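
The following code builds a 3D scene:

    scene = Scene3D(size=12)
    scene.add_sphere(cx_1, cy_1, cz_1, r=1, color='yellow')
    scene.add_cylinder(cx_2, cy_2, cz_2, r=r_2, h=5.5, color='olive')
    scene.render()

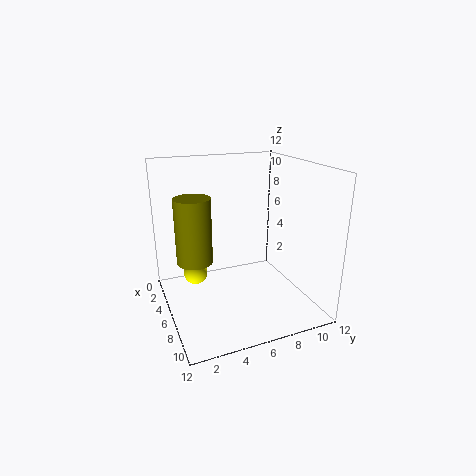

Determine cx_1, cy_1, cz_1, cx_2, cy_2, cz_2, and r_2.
cx_1 = 5
cy_1 = 2.5
cz_1 = 3
cx_2 = 5
cy_2 = 2.5
cz_2 = 4
r_2 = 1.5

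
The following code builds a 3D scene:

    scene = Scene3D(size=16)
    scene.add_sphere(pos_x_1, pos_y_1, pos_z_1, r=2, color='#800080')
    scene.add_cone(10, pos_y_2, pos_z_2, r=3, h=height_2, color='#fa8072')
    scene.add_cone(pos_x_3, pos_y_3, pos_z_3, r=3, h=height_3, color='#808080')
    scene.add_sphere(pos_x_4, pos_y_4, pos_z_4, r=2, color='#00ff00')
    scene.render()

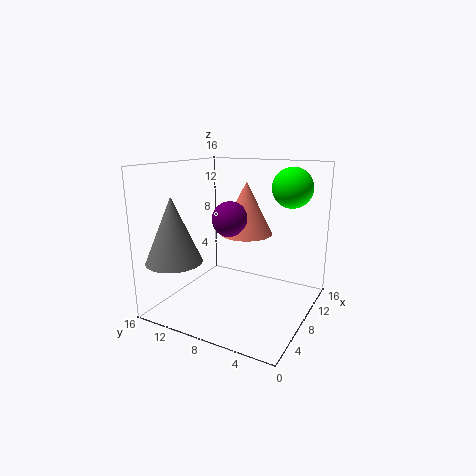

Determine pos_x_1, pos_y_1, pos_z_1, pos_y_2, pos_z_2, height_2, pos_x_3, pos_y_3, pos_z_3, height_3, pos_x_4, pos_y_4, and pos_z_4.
pos_x_1 = 8; pos_y_1 = 9; pos_z_1 = 10; pos_y_2 = 8; pos_z_2 = 8; height_2 = 6; pos_x_3 = 3; pos_y_3 = 13; pos_z_3 = 6; height_3 = 7; pos_x_4 = 8; pos_y_4 = 2; pos_z_4 = 14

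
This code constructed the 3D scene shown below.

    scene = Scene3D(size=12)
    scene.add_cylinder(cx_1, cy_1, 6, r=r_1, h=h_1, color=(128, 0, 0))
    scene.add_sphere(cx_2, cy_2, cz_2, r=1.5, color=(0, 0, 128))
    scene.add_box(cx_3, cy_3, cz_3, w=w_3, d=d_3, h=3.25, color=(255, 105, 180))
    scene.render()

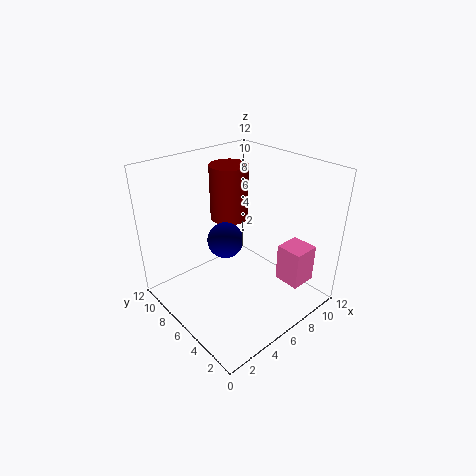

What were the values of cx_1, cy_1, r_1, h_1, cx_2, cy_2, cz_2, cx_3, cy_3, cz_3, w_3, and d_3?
cx_1 = 8
cy_1 = 9.5
r_1 = 1.75
h_1 = 5
cx_2 = 5.25
cy_2 = 6.75
cz_2 = 5.75
cx_3 = 8.5
cy_3 = 1.5
cz_3 = 2
w_3 = 2.25
d_3 = 2.25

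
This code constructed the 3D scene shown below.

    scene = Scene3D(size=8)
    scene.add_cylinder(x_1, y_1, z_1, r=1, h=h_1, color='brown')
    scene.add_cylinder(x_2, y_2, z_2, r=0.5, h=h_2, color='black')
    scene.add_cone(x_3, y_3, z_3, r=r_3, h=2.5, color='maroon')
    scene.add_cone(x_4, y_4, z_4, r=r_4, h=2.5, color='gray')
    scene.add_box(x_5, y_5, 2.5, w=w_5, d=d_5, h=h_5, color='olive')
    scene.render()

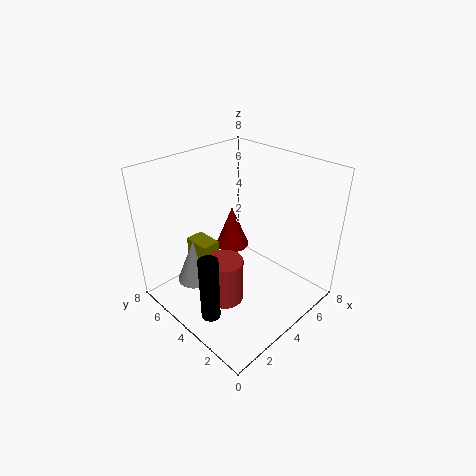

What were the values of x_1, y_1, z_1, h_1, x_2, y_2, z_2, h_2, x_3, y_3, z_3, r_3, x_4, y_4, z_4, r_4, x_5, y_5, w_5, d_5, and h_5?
x_1 = 2.5, y_1 = 3.5, z_1 = 1, h_1 = 2.5, x_2 = 1, y_2 = 3, z_2 = 1, h_2 = 3.5, x_3 = 5, y_3 = 5.5, z_3 = 2.5, r_3 = 1, x_4 = 2, y_4 = 5.5, z_4 = 1.5, r_4 = 1, x_5 = 2, y_5 = 4.5, w_5 = 1, d_5 = 1.5, h_5 = 1.5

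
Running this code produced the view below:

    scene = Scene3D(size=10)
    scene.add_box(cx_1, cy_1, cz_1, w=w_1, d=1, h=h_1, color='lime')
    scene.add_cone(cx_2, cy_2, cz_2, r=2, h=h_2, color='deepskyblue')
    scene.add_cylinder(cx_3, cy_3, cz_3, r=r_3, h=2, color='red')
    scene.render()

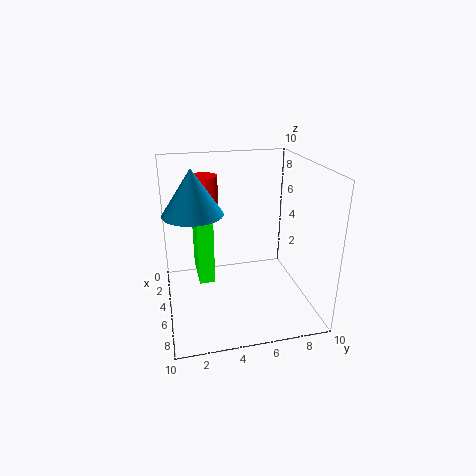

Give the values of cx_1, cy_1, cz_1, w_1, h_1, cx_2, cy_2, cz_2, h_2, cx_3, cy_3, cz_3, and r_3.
cx_1 = 4, cy_1 = 2, cz_1 = 3, w_1 = 3, h_1 = 4, cx_2 = 5, cy_2 = 2, cz_2 = 7, h_2 = 3, cx_3 = 3, cy_3 = 3, cz_3 = 7, r_3 = 1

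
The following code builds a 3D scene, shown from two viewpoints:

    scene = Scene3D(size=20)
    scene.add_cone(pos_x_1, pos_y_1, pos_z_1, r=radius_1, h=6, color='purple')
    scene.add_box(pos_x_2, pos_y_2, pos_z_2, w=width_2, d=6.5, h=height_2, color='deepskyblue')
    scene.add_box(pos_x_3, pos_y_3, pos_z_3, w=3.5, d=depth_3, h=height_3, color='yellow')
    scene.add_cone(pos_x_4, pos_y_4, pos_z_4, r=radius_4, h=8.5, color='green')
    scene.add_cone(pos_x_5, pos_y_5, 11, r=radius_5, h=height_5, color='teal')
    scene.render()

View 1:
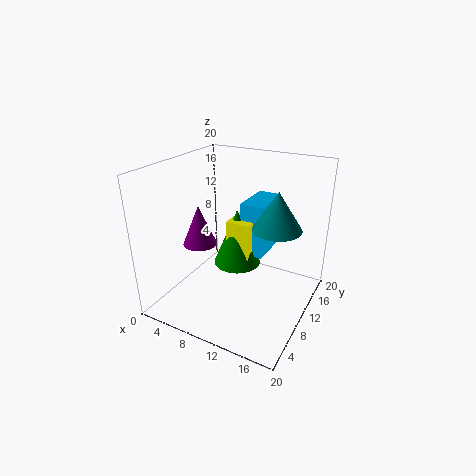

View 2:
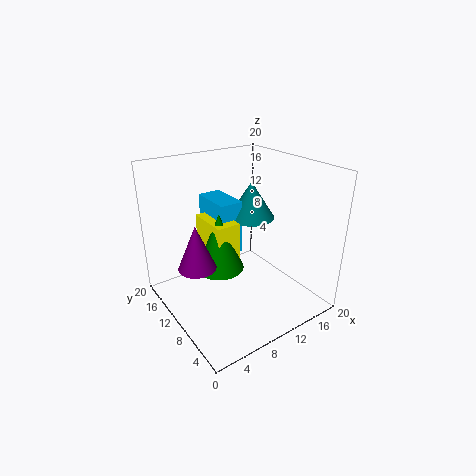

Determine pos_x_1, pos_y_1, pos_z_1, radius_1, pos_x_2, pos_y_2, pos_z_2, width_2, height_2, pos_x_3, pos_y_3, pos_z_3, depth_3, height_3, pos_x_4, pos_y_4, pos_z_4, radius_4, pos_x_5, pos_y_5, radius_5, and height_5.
pos_x_1 = 3.5, pos_y_1 = 10, pos_z_1 = 7.5, radius_1 = 2.5, pos_x_2 = 9, pos_y_2 = 12.5, pos_z_2 = 6, width_2 = 3.5, height_2 = 8, pos_x_3 = 7.5, pos_y_3 = 11, pos_z_3 = 6, depth_3 = 6.5, height_3 = 5.5, pos_x_4 = 8.5, pos_y_4 = 12.5, pos_z_4 = 4.5, radius_4 = 3.5, pos_x_5 = 14.5, pos_y_5 = 13, radius_5 = 3.5, height_5 = 5.5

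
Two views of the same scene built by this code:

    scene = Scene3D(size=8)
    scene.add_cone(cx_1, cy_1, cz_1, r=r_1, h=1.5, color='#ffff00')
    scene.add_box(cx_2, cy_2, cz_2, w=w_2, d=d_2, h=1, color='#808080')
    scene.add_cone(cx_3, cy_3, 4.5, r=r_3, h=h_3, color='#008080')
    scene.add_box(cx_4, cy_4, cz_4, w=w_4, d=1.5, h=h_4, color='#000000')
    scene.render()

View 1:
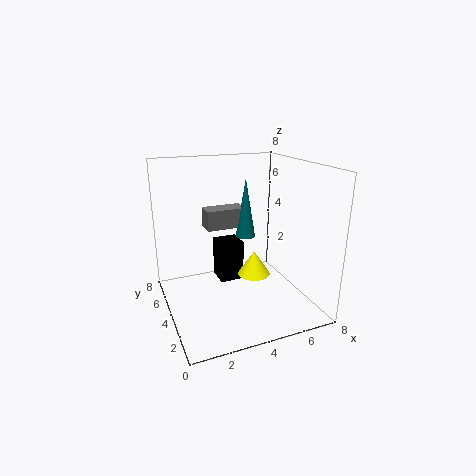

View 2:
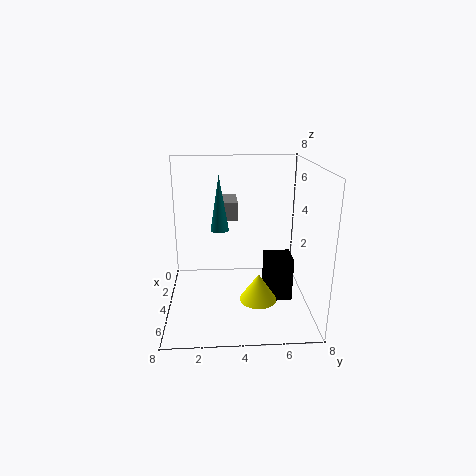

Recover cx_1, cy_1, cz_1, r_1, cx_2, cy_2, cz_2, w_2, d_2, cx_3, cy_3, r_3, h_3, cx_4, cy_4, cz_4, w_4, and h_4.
cx_1 = 5.5, cy_1 = 5, cz_1 = 1, r_1 = 1, cx_2 = 2, cy_2 = 3, cz_2 = 5, w_2 = 2, d_2 = 1, cx_3 = 4, cy_3 = 3, r_3 = 0.5, h_3 = 3, cx_4 = 3.5, cy_4 = 5.5, cz_4 = 0.5, w_4 = 1.5, h_4 = 2.5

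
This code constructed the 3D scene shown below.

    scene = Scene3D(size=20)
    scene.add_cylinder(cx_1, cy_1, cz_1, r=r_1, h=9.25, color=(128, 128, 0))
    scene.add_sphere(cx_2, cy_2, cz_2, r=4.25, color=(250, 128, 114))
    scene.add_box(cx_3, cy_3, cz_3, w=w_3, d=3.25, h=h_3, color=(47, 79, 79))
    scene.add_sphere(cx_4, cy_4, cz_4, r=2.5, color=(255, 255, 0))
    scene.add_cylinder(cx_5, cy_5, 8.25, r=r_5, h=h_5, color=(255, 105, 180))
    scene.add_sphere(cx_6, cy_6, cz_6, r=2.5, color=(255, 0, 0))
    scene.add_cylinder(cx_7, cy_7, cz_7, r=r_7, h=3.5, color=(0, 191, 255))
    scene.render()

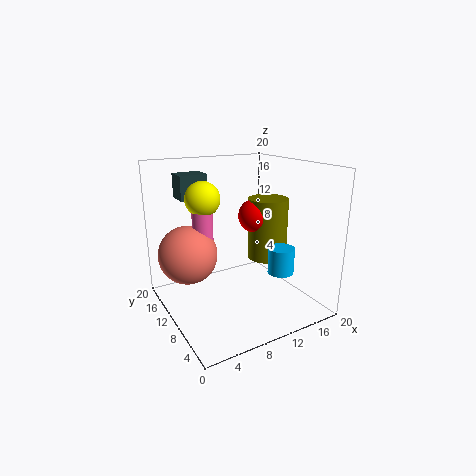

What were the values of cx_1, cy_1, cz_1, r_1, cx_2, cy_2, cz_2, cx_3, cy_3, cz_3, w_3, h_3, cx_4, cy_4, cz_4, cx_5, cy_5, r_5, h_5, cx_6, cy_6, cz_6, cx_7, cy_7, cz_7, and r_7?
cx_1 = 16.25
cy_1 = 11.75
cz_1 = 5.25
r_1 = 3
cx_2 = 4.25
cy_2 = 14.5
cz_2 = 7
cx_3 = 4
cy_3 = 15.25
cz_3 = 14.75
w_3 = 4
h_3 = 3.5
cx_4 = 6.75
cy_4 = 14.25
cz_4 = 15
cx_5 = 6.5
cy_5 = 14
r_5 = 1.5
h_5 = 7.75
cx_6 = 14.25
cy_6 = 12.25
cz_6 = 12
cx_7 = 13.75
cy_7 = 5
cz_7 = 6
r_7 = 1.75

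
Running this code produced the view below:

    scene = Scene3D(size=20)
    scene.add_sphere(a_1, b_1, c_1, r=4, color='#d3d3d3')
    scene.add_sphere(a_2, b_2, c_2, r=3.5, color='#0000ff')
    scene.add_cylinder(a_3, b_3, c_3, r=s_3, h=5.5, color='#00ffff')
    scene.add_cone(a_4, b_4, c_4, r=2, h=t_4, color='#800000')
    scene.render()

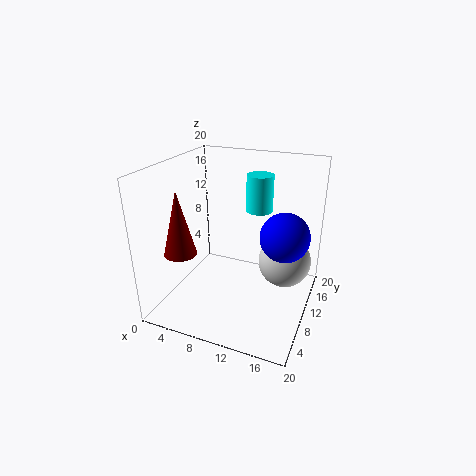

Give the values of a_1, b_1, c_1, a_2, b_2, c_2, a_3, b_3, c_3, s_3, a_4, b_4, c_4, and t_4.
a_1 = 15.5
b_1 = 15.5
c_1 = 4.5
a_2 = 16
b_2 = 12.5
c_2 = 10
a_3 = 11
b_3 = 16
c_3 = 12
s_3 = 2
a_4 = 5.5
b_4 = 2.5
c_4 = 10.5
t_4 = 8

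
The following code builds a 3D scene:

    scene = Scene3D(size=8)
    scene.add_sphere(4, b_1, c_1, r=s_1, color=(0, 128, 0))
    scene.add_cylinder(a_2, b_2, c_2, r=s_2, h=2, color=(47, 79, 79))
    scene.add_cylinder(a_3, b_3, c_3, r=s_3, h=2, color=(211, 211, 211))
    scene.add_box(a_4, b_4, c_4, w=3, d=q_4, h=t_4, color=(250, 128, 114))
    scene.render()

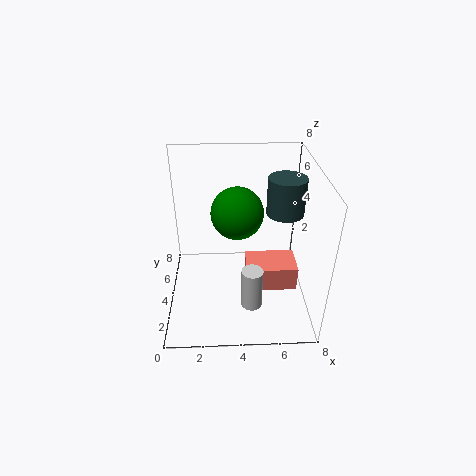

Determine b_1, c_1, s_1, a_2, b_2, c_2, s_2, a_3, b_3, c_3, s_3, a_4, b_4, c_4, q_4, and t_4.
b_1 = 5, c_1 = 5, s_1 = 1.5, a_2 = 6.5, b_2 = 4, c_2 = 5.5, s_2 = 1, a_3 = 4.5, b_3 = 0.5, c_3 = 2.5, s_3 = 0.5, a_4 = 4.5, b_4 = 3.5, c_4 = 0.5, q_4 = 2, t_4 = 1.5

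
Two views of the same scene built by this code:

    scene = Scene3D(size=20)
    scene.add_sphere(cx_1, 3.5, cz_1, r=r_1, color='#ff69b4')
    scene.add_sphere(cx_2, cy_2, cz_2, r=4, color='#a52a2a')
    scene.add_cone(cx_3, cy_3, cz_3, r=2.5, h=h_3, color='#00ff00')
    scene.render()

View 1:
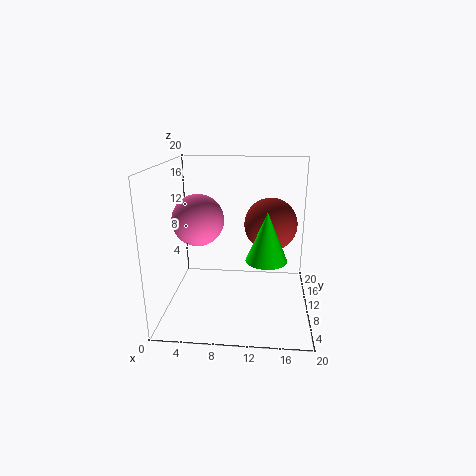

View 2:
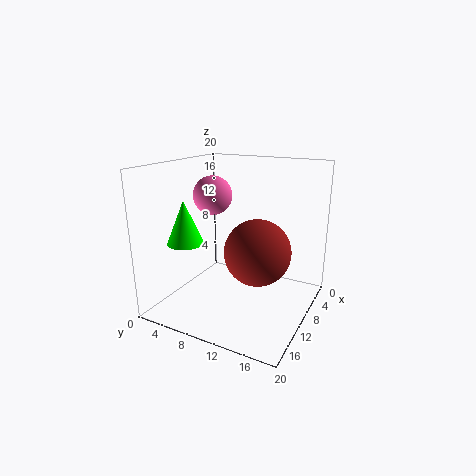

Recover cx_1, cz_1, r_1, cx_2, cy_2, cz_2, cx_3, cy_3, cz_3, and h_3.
cx_1 = 6
cz_1 = 14.5
r_1 = 3
cx_2 = 14.5
cy_2 = 15
cz_2 = 10.5
cx_3 = 14
cy_3 = 4
cz_3 = 9.5
h_3 = 6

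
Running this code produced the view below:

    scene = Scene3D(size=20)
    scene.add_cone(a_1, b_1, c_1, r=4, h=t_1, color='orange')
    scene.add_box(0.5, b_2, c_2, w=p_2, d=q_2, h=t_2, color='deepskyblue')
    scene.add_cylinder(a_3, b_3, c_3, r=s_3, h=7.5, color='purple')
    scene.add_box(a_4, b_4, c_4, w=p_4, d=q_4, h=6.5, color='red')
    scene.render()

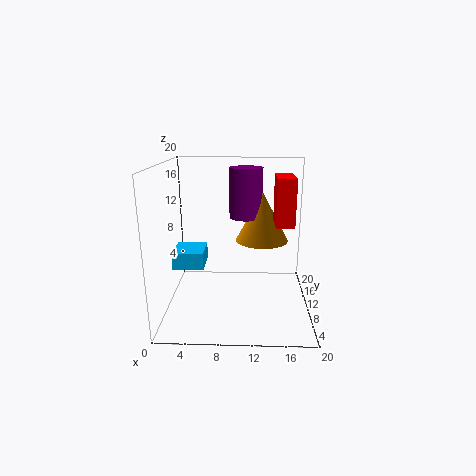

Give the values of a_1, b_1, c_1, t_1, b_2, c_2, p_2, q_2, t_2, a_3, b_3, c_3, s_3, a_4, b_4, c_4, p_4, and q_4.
a_1 = 13.5
b_1 = 15
c_1 = 8
t_1 = 7.5
b_2 = 10
c_2 = 5
p_2 = 4.5
q_2 = 5
t_2 = 2.5
a_3 = 11
b_3 = 15.5
c_3 = 11.5
s_3 = 2.5
a_4 = 15
b_4 = 8
c_4 = 12
p_4 = 2.5
q_4 = 5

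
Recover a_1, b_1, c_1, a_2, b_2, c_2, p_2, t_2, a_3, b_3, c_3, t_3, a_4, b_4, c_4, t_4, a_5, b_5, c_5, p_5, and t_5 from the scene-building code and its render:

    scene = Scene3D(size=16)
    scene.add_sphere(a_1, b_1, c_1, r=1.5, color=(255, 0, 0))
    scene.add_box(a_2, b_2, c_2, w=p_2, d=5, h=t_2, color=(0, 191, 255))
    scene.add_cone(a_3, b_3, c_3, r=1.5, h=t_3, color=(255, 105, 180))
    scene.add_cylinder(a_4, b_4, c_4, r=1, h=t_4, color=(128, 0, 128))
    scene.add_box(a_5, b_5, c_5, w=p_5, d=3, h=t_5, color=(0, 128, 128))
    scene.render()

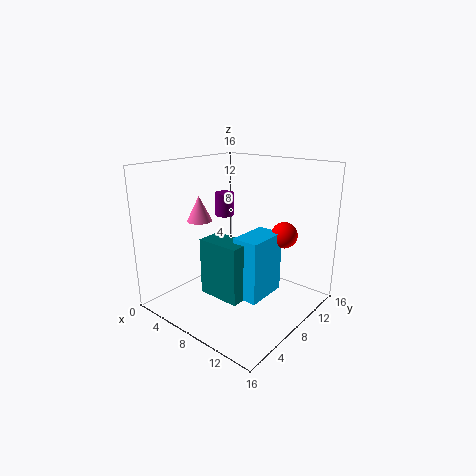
a_1 = 11.5, b_1 = 12, c_1 = 8, a_2 = 8.5, b_2 = 6.5, c_2 = 1.5, p_2 = 3, t_2 = 7, a_3 = 2.5, b_3 = 7.5, c_3 = 9, t_3 = 3, a_4 = 6.5, b_4 = 7.5, c_4 = 10.5, t_4 = 2.5, a_5 = 5, b_5 = 5, c_5 = 1.5, p_5 = 5, t_5 = 6.5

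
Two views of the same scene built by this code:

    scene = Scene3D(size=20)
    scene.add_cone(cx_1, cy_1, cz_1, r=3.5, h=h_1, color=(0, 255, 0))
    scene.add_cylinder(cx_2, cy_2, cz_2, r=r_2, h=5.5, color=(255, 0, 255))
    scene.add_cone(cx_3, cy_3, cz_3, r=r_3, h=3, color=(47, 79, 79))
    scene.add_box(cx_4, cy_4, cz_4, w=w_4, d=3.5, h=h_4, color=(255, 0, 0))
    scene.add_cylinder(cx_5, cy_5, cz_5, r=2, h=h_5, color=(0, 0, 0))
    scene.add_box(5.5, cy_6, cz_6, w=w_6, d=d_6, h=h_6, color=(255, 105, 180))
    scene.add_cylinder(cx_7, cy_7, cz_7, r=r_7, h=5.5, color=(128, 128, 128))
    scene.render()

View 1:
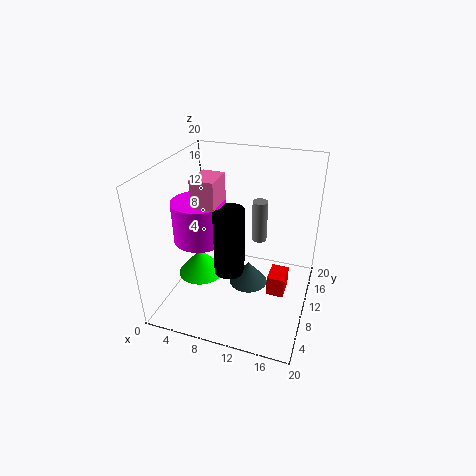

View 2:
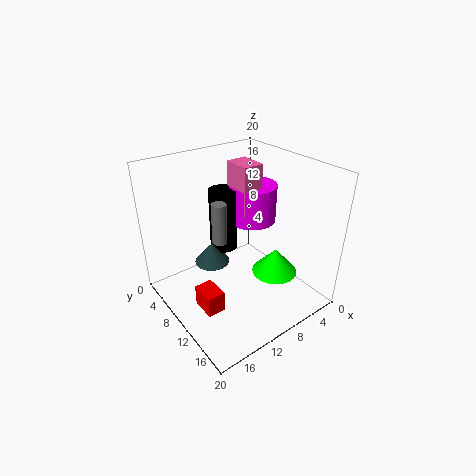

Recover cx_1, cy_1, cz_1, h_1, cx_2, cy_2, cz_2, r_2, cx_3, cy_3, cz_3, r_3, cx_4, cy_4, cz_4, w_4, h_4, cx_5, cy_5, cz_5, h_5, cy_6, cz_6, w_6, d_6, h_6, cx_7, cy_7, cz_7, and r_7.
cx_1 = 3.5
cy_1 = 11
cz_1 = 2
h_1 = 4
cx_2 = 5.5
cy_2 = 7.5
cz_2 = 10.5
r_2 = 3.5
cx_3 = 12.5
cy_3 = 7
cz_3 = 5.5
r_3 = 2.5
cx_4 = 14.5
cy_4 = 9.5
cz_4 = 1.5
w_4 = 2.5
h_4 = 3
cx_5 = 10
cy_5 = 6.5
cz_5 = 7
h_5 = 9
cy_6 = 5.5
cz_6 = 12.5
w_6 = 3
d_6 = 4
h_6 = 7
cx_7 = 13
cy_7 = 10
cz_7 = 10.5
r_7 = 1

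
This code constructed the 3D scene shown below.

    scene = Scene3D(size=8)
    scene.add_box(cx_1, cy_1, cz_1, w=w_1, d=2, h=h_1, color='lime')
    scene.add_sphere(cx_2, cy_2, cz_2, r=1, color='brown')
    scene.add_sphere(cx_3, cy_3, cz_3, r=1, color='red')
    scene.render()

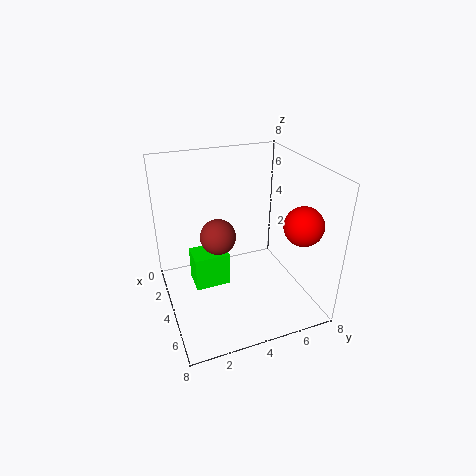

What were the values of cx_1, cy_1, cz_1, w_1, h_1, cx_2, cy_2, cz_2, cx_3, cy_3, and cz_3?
cx_1 = 2.5, cy_1 = 1.5, cz_1 = 1, w_1 = 1.5, h_1 = 2, cx_2 = 3.5, cy_2 = 3, cz_2 = 4, cx_3 = 6.5, cy_3 = 6.5, cz_3 = 5.5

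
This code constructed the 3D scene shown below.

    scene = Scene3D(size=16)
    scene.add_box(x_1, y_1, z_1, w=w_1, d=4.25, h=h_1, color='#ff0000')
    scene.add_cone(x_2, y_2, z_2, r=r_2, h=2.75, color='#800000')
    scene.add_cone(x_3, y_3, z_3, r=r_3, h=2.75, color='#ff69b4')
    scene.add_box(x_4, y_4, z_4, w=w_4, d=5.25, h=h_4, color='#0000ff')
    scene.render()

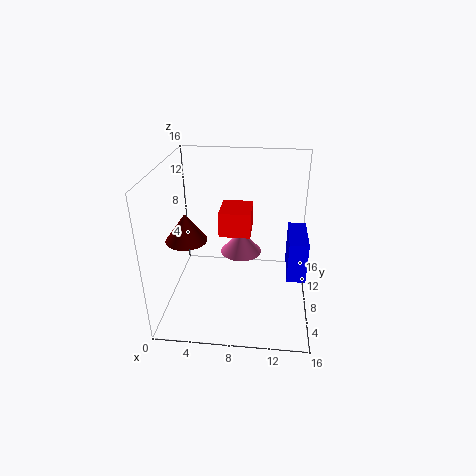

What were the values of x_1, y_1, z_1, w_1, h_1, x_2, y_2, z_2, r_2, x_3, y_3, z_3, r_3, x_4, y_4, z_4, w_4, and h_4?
x_1 = 5.5, y_1 = 9.75, z_1 = 7, w_1 = 3.75, h_1 = 3, x_2 = 3.5, y_2 = 3.5, z_2 = 10, r_2 = 2, x_3 = 8, y_3 = 11.5, z_3 = 4.25, r_3 = 2.5, x_4 = 13.5, y_4 = 5.25, z_4 = 4.5, w_4 = 2, h_4 = 4.5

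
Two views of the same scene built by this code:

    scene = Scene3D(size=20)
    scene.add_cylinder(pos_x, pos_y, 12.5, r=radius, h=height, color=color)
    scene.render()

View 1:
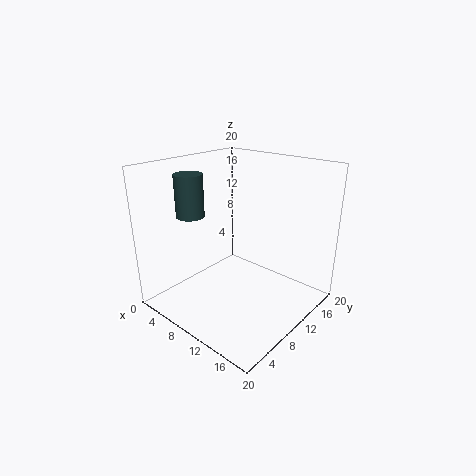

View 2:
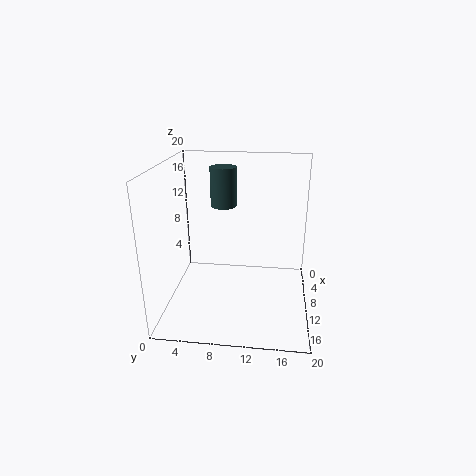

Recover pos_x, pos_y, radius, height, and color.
pos_x = 3.75; pos_y = 7; radius = 2; height = 6; color = 'darkslategray'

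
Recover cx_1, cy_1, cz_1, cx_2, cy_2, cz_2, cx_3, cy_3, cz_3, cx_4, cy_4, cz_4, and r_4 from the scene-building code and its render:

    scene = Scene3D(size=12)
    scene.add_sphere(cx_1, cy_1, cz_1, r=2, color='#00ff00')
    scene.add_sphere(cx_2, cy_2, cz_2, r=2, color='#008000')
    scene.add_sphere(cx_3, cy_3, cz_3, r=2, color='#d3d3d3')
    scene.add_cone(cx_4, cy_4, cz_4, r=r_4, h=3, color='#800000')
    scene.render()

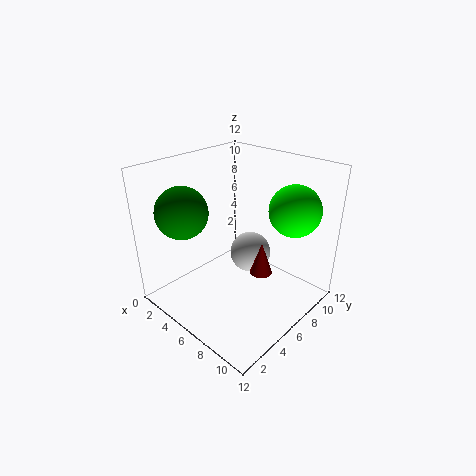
cx_1 = 10; cy_1 = 8; cz_1 = 9; cx_2 = 4; cy_2 = 2; cz_2 = 9; cx_3 = 4; cy_3 = 10; cz_3 = 2; cx_4 = 7; cy_4 = 8; cz_4 = 2; r_4 = 1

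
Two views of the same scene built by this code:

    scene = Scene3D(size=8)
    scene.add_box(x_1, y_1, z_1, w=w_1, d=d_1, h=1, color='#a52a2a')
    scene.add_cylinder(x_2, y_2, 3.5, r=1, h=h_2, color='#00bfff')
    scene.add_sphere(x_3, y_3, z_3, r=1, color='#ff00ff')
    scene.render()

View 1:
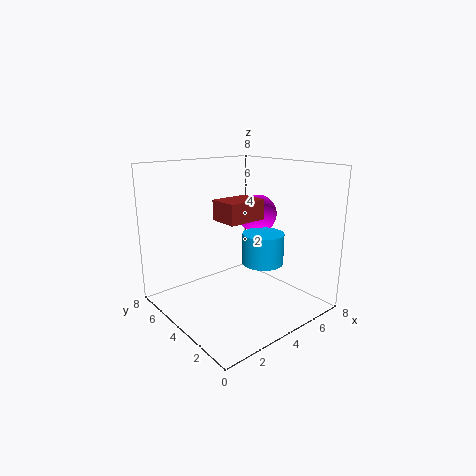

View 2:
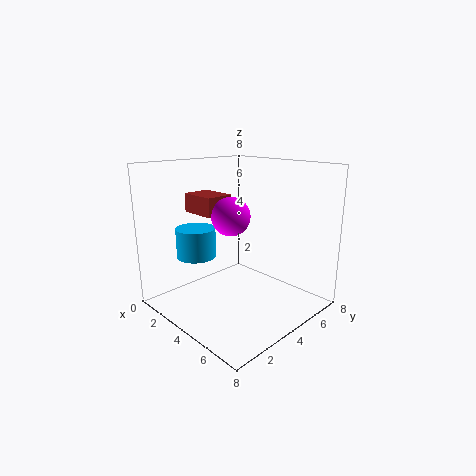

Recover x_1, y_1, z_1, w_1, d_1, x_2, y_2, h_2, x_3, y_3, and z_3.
x_1 = 2; y_1 = 2; z_1 = 5.5; w_1 = 2; d_1 = 1.5; x_2 = 3.5; y_2 = 1.5; h_2 = 1.5; x_3 = 4.5; y_3 = 3; z_3 = 5.5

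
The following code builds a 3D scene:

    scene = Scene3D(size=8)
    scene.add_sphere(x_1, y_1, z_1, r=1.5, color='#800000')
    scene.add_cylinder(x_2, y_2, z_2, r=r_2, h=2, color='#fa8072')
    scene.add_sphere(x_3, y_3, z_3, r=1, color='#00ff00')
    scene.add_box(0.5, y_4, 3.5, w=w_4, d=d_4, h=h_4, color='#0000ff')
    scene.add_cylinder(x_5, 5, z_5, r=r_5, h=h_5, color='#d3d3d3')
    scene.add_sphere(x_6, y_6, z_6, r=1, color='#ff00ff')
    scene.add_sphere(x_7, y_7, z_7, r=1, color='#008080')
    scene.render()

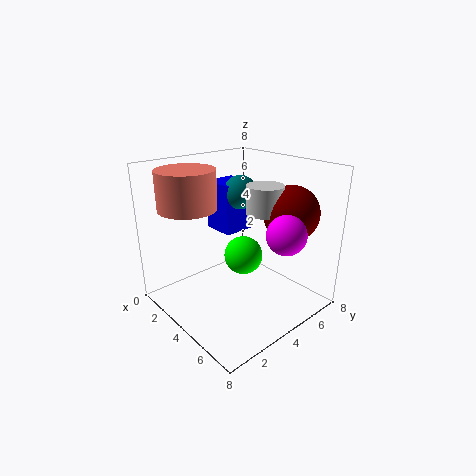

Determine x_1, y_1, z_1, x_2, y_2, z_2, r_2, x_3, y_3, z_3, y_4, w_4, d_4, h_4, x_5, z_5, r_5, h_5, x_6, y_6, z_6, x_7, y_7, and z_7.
x_1 = 6
y_1 = 6
z_1 = 5.5
x_2 = 3
y_2 = 1.5
z_2 = 6
r_2 = 1.5
x_3 = 5
y_3 = 3.5
z_3 = 3.5
y_4 = 4.5
w_4 = 2
d_4 = 2
h_4 = 3
x_5 = 5
z_5 = 5.5
r_5 = 1
h_5 = 1.5
x_6 = 7
y_6 = 4.5
z_6 = 5
x_7 = 2.5
y_7 = 5.5
z_7 = 6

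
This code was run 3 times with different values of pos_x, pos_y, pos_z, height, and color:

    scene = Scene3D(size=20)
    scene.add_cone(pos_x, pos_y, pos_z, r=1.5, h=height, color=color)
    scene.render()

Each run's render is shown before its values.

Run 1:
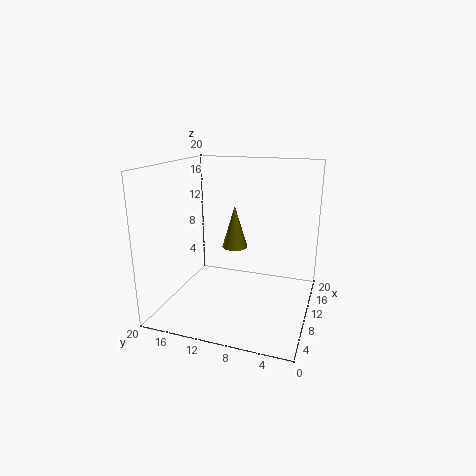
pos_x = 4.5
pos_y = 8.5
pos_z = 11
height = 5
color = 'olive'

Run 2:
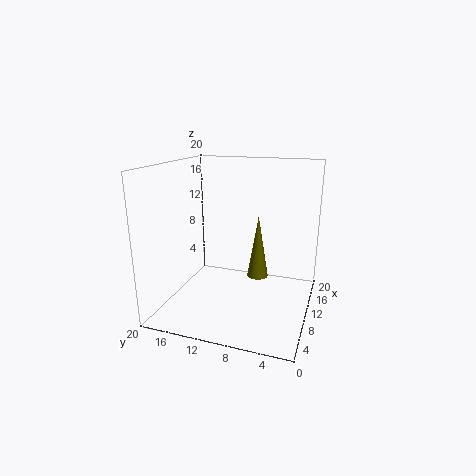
pos_x = 11.5
pos_y = 7.5
pos_z = 4
height = 9
color = 'olive'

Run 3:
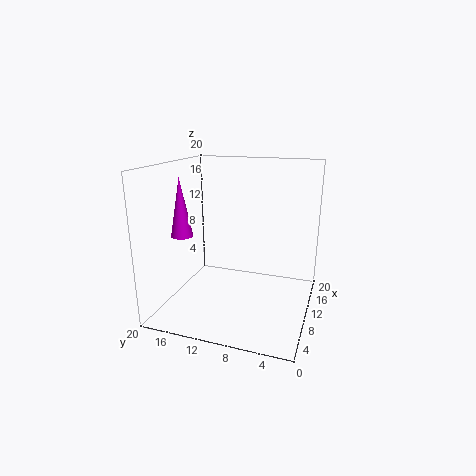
pos_x = 7
pos_y = 17
pos_z = 10.5
height = 8
color = 'magenta'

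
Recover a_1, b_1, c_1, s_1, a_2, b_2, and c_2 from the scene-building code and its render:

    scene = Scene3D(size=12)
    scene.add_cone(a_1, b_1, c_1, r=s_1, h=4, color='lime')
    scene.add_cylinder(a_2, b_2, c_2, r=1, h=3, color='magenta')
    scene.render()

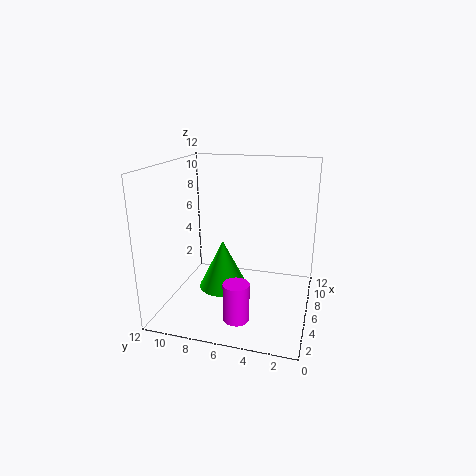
a_1 = 5, b_1 = 7, c_1 = 2, s_1 = 2, a_2 = 2, b_2 = 5, c_2 = 1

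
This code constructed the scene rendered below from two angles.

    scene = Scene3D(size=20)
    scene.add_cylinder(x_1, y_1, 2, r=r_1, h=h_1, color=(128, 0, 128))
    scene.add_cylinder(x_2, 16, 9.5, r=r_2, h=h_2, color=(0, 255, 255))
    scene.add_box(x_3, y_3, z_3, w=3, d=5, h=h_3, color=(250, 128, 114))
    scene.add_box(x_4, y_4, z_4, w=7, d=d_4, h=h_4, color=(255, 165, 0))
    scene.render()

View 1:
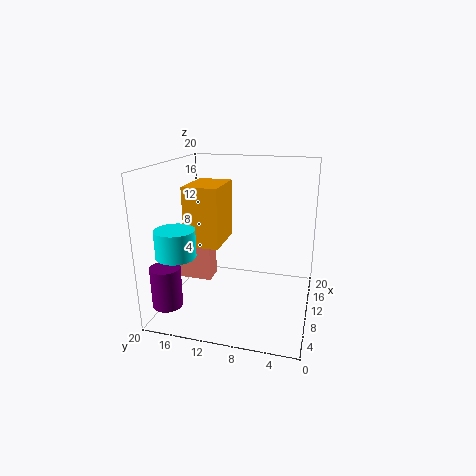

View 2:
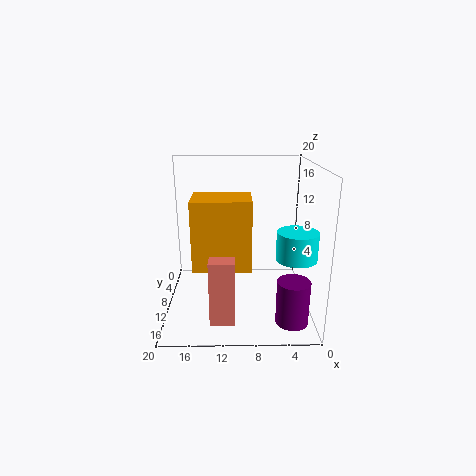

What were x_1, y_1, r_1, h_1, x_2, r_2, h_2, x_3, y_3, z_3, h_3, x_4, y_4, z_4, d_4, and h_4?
x_1 = 3.5
y_1 = 18
r_1 = 2
h_1 = 5.5
x_2 = 3
r_2 = 2.5
h_2 = 3.5
x_3 = 10.5
y_3 = 14.5
z_3 = 2.5
h_3 = 8
x_4 = 8.5
y_4 = 12.5
z_4 = 8.5
d_4 = 5
h_4 = 8.5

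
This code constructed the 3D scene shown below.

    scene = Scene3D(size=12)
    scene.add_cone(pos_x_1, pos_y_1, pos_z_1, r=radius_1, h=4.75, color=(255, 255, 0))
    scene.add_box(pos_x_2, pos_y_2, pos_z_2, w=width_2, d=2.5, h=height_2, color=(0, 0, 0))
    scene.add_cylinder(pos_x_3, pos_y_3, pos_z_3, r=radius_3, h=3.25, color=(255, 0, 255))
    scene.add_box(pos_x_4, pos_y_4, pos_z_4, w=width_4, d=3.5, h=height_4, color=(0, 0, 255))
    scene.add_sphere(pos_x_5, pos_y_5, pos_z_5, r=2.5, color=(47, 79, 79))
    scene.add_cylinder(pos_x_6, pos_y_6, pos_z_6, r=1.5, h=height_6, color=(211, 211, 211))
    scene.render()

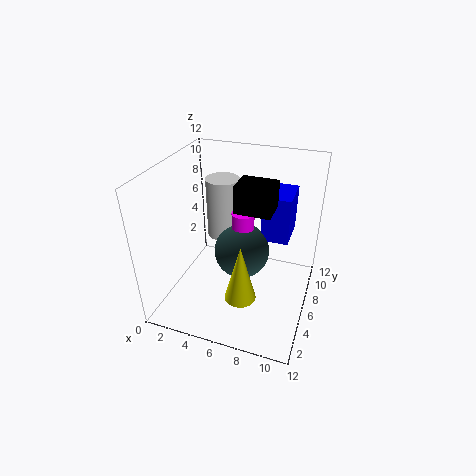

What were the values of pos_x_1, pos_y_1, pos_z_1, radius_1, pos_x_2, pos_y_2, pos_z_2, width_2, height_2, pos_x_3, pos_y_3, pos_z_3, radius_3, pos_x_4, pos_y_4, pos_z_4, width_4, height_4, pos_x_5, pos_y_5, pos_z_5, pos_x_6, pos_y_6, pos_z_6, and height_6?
pos_x_1 = 7.25
pos_y_1 = 3
pos_z_1 = 2.5
radius_1 = 1.25
pos_x_2 = 5.75
pos_y_2 = 5.5
pos_z_2 = 8.5
width_2 = 3
height_2 = 2.25
pos_x_3 = 5.75
pos_y_3 = 8
pos_z_3 = 4
radius_3 = 1
pos_x_4 = 7.25
pos_y_4 = 8.5
pos_z_4 = 4.5
width_4 = 2.5
height_4 = 4.25
pos_x_5 = 5.75
pos_y_5 = 7.75
pos_z_5 = 3.5
pos_x_6 = 3.5
pos_y_6 = 9
pos_z_6 = 4.25
height_6 = 5.5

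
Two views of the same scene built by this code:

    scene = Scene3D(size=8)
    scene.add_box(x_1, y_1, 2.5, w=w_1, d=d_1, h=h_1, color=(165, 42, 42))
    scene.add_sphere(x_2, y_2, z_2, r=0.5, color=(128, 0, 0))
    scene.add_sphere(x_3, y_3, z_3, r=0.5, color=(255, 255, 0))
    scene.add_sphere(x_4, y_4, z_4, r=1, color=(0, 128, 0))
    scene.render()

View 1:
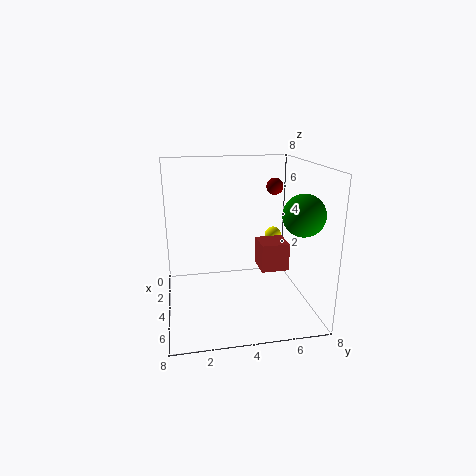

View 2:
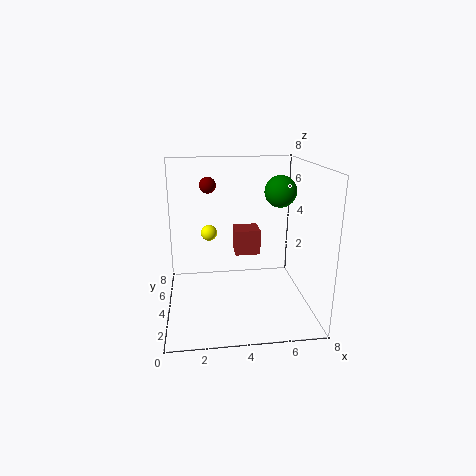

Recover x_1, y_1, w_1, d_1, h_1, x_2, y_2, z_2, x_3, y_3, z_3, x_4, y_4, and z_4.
x_1 = 4; y_1 = 5; w_1 = 1.5; d_1 = 1.5; h_1 = 1.5; x_2 = 2.5; y_2 = 6.5; z_2 = 6.5; x_3 = 2.5; y_3 = 6.5; z_3 = 3.5; x_4 = 7; y_4 = 6.5; z_4 = 6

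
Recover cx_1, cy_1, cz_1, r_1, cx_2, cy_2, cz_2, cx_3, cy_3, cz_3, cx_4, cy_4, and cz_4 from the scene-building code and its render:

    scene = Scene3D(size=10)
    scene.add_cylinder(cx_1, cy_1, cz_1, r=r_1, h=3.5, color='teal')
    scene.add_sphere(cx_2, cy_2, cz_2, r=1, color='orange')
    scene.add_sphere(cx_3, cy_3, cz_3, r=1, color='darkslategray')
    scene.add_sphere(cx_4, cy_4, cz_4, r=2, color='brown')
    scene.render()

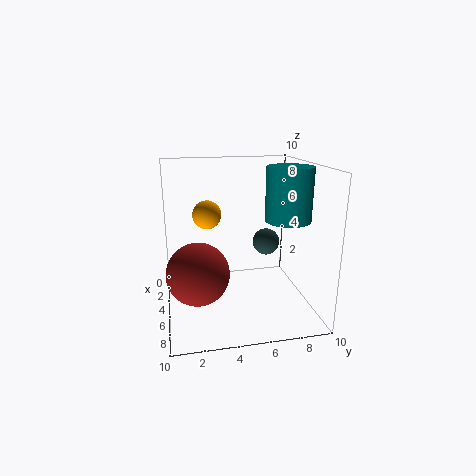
cx_1 = 6.5
cy_1 = 8
cz_1 = 6.5
r_1 = 1.5
cx_2 = 4
cy_2 = 3
cz_2 = 6.5
cx_3 = 3.5
cy_3 = 7.5
cz_3 = 4
cx_4 = 7
cy_4 = 2
cz_4 = 3.5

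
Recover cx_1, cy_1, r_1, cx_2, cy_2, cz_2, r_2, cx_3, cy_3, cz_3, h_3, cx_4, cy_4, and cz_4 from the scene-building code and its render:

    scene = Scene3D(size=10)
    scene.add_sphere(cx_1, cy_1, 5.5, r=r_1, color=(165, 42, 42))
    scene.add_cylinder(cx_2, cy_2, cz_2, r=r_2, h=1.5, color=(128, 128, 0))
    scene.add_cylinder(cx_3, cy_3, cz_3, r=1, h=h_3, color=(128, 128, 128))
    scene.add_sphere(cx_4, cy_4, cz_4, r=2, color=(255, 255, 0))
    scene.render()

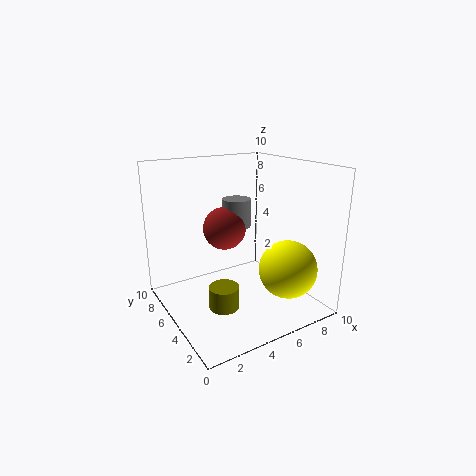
cx_1 = 4.5; cy_1 = 6; r_1 = 1.5; cx_2 = 3; cy_2 = 3.5; cz_2 = 1; r_2 = 1; cx_3 = 5.5; cy_3 = 6; cz_3 = 5.5; h_3 = 2; cx_4 = 7.5; cy_4 = 2.5; cz_4 = 3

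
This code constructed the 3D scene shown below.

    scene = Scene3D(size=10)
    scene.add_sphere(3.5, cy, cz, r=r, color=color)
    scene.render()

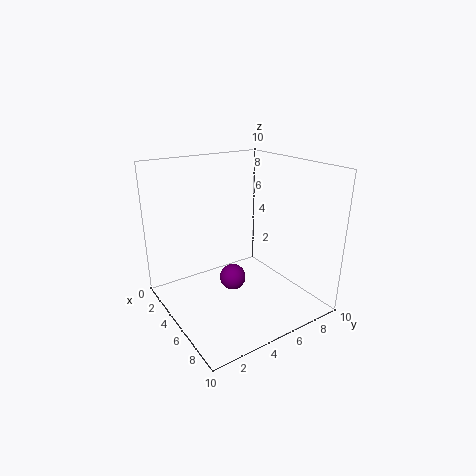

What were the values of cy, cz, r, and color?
cy = 5.5
cz = 1
r = 1
color = 'purple'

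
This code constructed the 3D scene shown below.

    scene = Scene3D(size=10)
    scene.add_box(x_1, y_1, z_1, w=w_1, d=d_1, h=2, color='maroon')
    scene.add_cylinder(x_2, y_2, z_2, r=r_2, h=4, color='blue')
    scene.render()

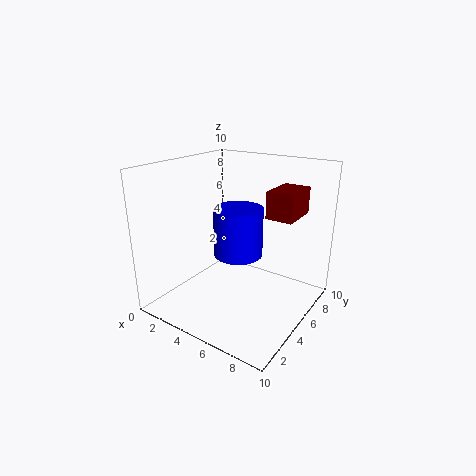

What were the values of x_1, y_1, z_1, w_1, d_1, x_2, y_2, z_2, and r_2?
x_1 = 6, y_1 = 7, z_1 = 6, w_1 = 2, d_1 = 3, x_2 = 3, y_2 = 8, z_2 = 2, r_2 = 2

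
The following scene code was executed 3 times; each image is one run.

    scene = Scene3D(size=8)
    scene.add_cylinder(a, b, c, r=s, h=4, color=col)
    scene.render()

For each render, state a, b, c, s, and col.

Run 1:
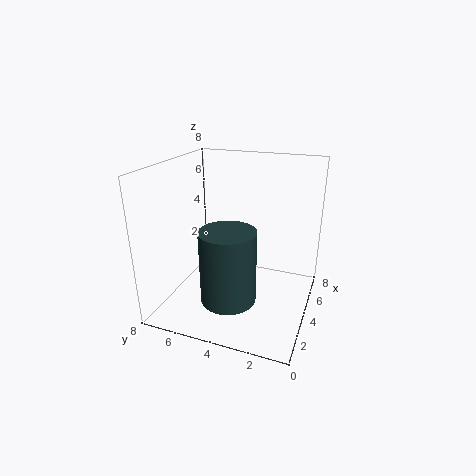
a = 2.5; b = 4; c = 1; s = 1.5; col = 'darkslategray'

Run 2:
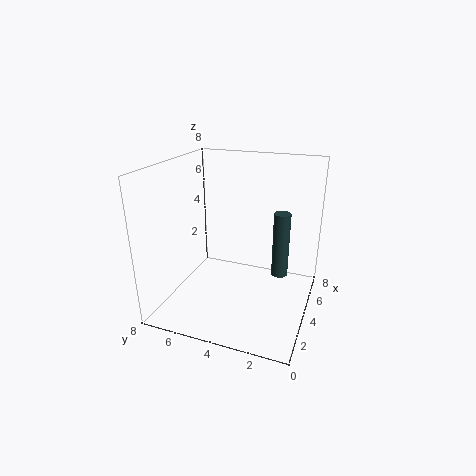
a = 6; b = 2; c = 1; s = 0.5; col = 'darkslategray'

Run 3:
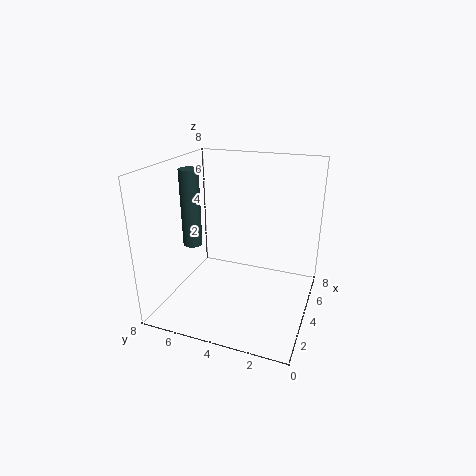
a = 2.5; b = 6; c = 4; s = 0.5; col = 'darkslategray'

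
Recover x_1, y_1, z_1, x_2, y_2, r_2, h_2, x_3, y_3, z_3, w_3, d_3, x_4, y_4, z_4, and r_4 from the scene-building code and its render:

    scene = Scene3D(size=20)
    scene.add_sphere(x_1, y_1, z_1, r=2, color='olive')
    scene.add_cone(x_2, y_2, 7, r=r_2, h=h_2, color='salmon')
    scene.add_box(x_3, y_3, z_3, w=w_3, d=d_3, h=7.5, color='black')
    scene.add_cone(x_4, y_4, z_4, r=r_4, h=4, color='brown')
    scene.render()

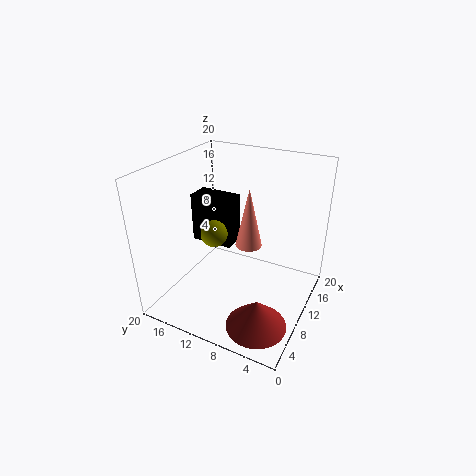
x_1 = 11
y_1 = 14.5
z_1 = 9
x_2 = 13.5
y_2 = 10
r_2 = 2
h_2 = 9
x_3 = 12
y_3 = 12.5
z_3 = 6.5
w_3 = 3.5
d_3 = 6.5
x_4 = 4.5
y_4 = 4.5
z_4 = 1
r_4 = 4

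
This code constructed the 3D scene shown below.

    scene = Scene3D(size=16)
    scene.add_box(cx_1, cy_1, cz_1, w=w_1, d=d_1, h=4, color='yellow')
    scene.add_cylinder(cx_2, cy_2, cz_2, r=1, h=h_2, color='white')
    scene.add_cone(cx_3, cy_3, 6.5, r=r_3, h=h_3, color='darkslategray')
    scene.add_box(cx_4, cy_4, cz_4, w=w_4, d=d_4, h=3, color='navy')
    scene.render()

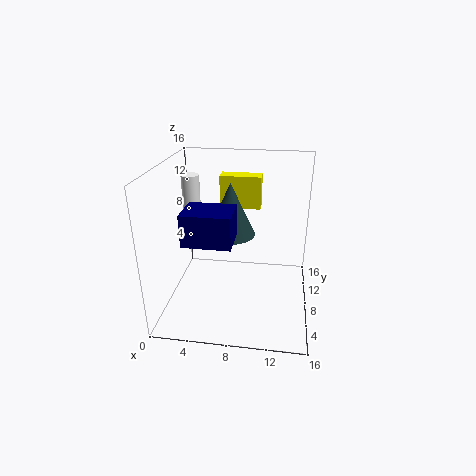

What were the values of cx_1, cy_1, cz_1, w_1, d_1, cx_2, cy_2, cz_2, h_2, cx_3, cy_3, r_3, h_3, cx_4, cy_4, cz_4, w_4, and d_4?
cx_1 = 5; cy_1 = 13; cz_1 = 9.5; w_1 = 5; d_1 = 2; cx_2 = 2.5; cy_2 = 9.5; cz_2 = 10; h_2 = 4.5; cx_3 = 6.5; cy_3 = 12; r_3 = 3; h_3 = 6.5; cx_4 = 4; cy_4 = 0.5; cz_4 = 10.5; w_4 = 4.5; d_4 = 3.5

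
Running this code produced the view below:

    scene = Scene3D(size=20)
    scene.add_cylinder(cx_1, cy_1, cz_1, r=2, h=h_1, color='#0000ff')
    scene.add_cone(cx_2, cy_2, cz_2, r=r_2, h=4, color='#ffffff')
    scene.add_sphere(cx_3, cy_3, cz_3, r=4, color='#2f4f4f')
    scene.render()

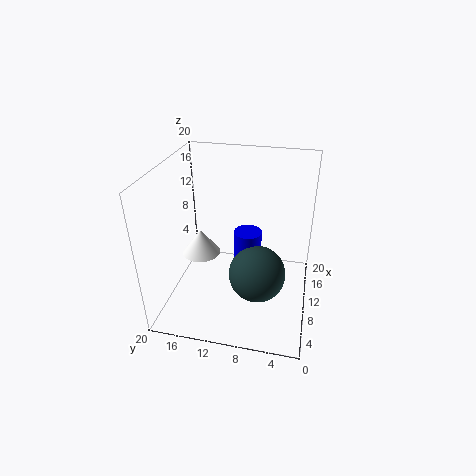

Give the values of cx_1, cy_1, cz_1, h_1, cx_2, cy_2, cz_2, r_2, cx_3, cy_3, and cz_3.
cx_1 = 12, cy_1 = 9, cz_1 = 2, h_1 = 8, cx_2 = 14, cy_2 = 17, cz_2 = 4, r_2 = 3, cx_3 = 9, cy_3 = 7, cz_3 = 5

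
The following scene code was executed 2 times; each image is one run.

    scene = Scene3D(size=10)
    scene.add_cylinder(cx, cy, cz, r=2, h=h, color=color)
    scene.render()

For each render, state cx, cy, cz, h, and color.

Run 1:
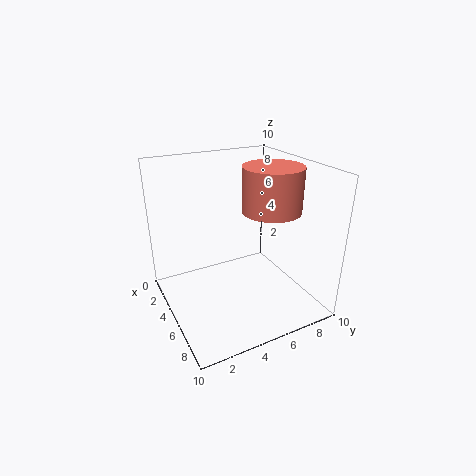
cx = 6
cy = 7
cz = 7
h = 3
color = 'salmon'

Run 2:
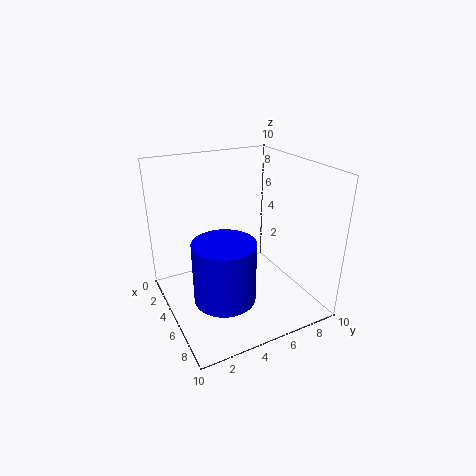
cx = 7
cy = 3
cz = 2
h = 4
color = 'blue'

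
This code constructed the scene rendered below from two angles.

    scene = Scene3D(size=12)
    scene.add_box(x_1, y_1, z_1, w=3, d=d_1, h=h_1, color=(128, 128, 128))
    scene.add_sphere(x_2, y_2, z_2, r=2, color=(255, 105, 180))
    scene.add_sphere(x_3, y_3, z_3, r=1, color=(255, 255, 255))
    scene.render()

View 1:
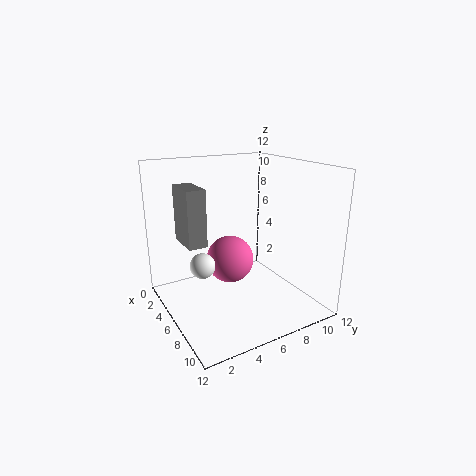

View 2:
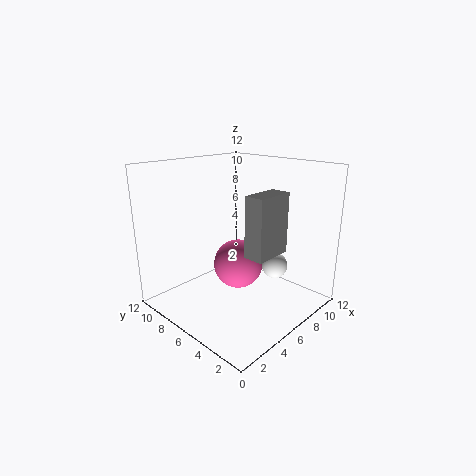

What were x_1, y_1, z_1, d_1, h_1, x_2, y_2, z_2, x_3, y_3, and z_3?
x_1 = 3.5
y_1 = 1.5
z_1 = 6
d_1 = 1.5
h_1 = 4.5
x_2 = 5.5
y_2 = 5.5
z_2 = 4
x_3 = 6.5
y_3 = 2.5
z_3 = 4.5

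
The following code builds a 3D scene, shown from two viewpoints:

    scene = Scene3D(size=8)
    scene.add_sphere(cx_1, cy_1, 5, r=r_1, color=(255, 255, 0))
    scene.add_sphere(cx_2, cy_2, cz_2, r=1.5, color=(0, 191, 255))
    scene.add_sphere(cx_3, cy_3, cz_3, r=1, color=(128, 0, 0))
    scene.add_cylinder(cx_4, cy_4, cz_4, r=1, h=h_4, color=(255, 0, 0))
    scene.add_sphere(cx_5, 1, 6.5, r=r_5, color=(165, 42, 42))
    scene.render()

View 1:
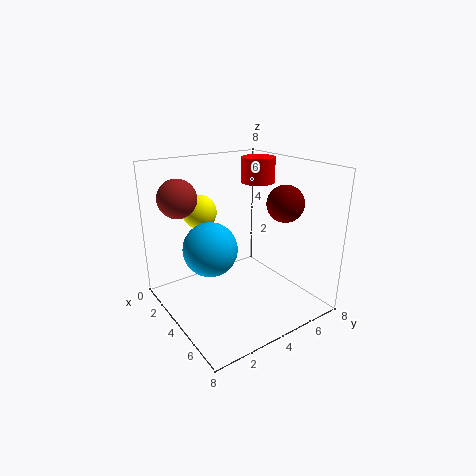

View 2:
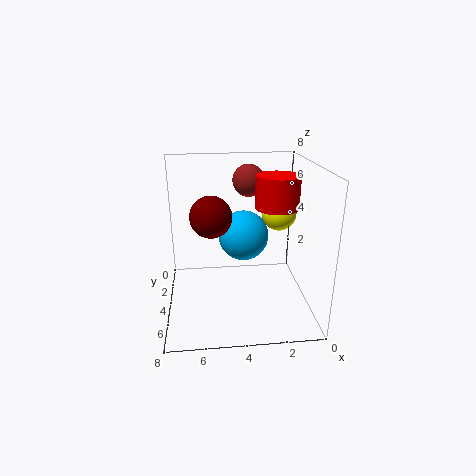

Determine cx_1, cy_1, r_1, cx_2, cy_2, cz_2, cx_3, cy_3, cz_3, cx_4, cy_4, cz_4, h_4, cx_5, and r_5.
cx_1 = 1.5, cy_1 = 3, r_1 = 1, cx_2 = 3.5, cy_2 = 2.5, cz_2 = 3.5, cx_3 = 5.5, cy_3 = 6, cz_3 = 6, cx_4 = 2.5, cy_4 = 6.5, cz_4 = 6.5, h_4 = 1.5, cx_5 = 3, r_5 = 1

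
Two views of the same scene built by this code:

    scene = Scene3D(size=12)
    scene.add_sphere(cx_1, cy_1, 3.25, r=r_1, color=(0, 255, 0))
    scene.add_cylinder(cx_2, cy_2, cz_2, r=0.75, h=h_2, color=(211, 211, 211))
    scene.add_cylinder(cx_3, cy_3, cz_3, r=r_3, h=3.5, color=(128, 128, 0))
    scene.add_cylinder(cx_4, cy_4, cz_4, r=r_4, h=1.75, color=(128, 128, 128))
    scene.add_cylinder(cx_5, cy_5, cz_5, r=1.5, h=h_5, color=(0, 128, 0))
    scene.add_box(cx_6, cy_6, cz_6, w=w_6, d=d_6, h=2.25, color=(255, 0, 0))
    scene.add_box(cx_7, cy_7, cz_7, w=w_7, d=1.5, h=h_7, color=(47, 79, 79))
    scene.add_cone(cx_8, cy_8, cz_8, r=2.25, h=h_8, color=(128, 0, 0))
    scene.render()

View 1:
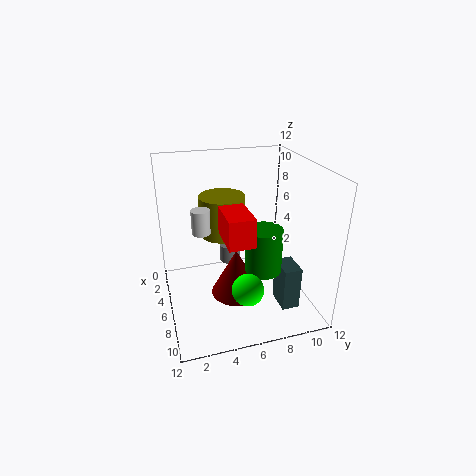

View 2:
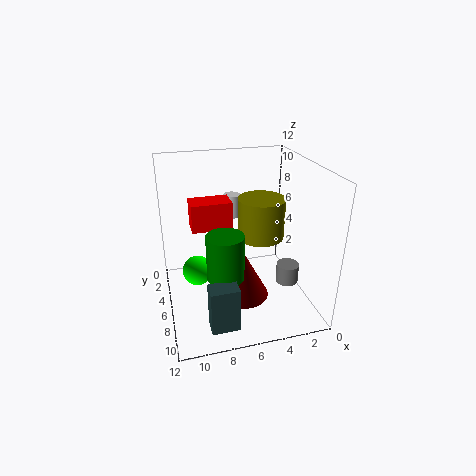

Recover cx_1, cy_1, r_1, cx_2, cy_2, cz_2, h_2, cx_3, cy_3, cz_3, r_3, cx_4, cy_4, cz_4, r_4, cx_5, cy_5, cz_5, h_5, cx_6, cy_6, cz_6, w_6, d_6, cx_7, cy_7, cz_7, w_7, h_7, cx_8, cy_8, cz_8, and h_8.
cx_1 = 9.5, cy_1 = 5.75, r_1 = 1.25, cx_2 = 5.75, cy_2 = 3, cz_2 = 6.75, h_2 = 2, cx_3 = 3.75, cy_3 = 5.25, cz_3 = 5.5, r_3 = 2, cx_4 = 1.5, cy_4 = 6.5, cz_4 = 1.25, r_4 = 1, cx_5 = 7.5, cy_5 = 7.75, cz_5 = 3.5, h_5 = 3.75, cx_6 = 6.5, cy_6 = 4.25, cz_6 = 7, w_6 = 3.25, d_6 = 2, cx_7 = 7, cy_7 = 9, cz_7 = 0.25, w_7 = 2.25, h_7 = 3.75, cx_8 = 5.5, cy_8 = 6, cz_8 = 0.25, h_8 = 4.25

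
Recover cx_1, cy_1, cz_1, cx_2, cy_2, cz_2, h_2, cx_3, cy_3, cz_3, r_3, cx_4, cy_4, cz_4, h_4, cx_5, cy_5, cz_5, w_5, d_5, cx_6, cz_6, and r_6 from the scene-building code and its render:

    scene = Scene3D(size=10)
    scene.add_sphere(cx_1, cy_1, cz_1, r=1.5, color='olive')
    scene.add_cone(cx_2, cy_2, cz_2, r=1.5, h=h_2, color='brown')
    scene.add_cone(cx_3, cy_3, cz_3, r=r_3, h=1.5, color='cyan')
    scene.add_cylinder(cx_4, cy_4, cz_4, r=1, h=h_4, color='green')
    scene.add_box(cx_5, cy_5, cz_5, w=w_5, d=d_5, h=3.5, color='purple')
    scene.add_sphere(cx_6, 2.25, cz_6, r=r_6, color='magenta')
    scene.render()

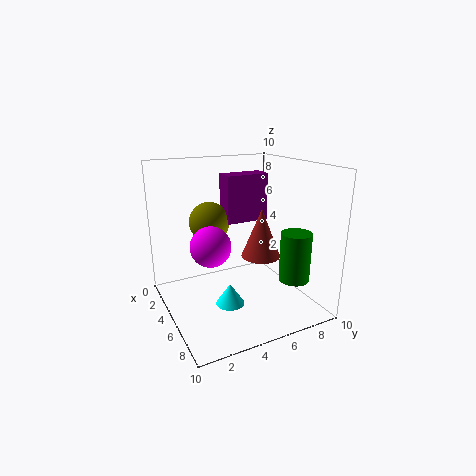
cx_1 = 2.25, cy_1 = 4, cz_1 = 5.5, cx_2 = 4, cy_2 = 7.5, cz_2 = 2.75, h_2 = 3.75, cx_3 = 5.75, cy_3 = 4, cz_3 = 0.5, r_3 = 1, cx_4 = 8.25, cy_4 = 7.5, cz_4 = 2.75, h_4 = 3.25, cx_5 = 2, cy_5 = 5, cz_5 = 5.5, w_5 = 1.5, d_5 = 3.25, cx_6 = 6.75, cz_6 = 5.5, r_6 = 1.25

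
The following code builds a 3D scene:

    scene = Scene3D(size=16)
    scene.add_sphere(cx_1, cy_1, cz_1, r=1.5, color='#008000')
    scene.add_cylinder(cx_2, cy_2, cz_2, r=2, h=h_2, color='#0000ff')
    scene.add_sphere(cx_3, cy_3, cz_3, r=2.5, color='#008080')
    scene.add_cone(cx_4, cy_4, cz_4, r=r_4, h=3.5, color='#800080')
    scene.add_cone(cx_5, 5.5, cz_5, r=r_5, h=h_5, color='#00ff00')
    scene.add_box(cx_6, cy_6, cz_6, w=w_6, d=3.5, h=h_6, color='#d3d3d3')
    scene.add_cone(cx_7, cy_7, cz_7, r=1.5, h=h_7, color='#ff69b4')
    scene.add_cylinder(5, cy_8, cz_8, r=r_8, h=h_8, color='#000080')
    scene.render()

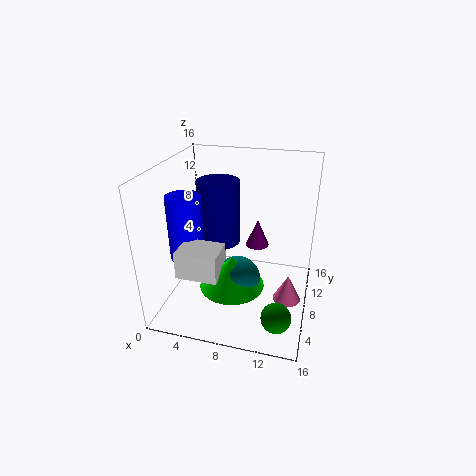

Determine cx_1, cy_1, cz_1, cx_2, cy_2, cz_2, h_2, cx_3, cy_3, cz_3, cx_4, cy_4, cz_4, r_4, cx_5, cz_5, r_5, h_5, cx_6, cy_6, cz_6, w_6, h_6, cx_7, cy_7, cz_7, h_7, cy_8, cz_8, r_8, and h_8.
cx_1 = 13.5; cy_1 = 2; cz_1 = 3; cx_2 = 2; cy_2 = 7.5; cz_2 = 5; h_2 = 7.5; cx_3 = 8.5; cy_3 = 6; cz_3 = 4; cx_4 = 9; cy_4 = 14; cz_4 = 4; r_4 = 1.5; cx_5 = 8; cz_5 = 3.5; r_5 = 3.5; h_5 = 3.5; cx_6 = 2.5; cy_6 = 3; cz_6 = 5; w_6 = 4.5; h_6 = 3; cx_7 = 14; cy_7 = 6.5; cz_7 = 2; h_7 = 3; cy_8 = 10.5; cz_8 = 6; r_8 = 2.5; h_8 = 7.5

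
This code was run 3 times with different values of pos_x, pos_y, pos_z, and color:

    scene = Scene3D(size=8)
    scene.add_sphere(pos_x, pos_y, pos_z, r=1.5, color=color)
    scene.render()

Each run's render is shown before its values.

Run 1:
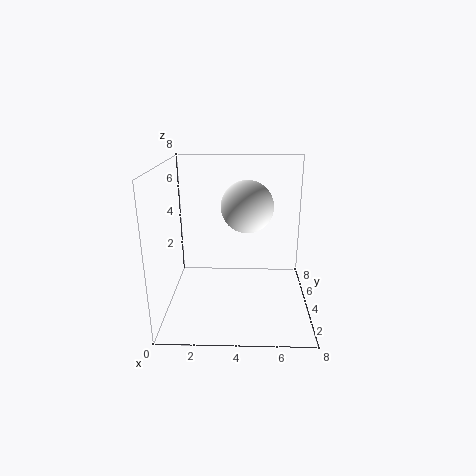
pos_x = 4.5; pos_y = 5; pos_z = 5.5; color = 'white'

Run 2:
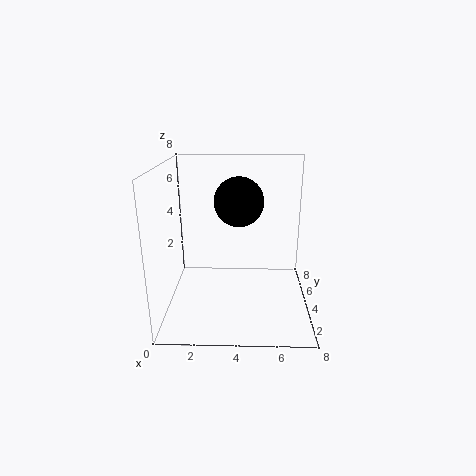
pos_x = 4; pos_y = 6; pos_z = 5.5; color = 'black'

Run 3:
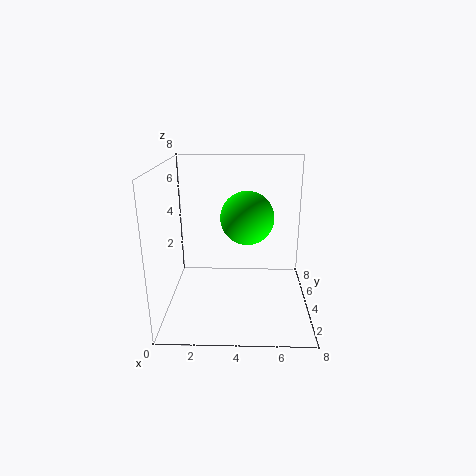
pos_x = 4.5; pos_y = 4.5; pos_z = 5; color = 'lime'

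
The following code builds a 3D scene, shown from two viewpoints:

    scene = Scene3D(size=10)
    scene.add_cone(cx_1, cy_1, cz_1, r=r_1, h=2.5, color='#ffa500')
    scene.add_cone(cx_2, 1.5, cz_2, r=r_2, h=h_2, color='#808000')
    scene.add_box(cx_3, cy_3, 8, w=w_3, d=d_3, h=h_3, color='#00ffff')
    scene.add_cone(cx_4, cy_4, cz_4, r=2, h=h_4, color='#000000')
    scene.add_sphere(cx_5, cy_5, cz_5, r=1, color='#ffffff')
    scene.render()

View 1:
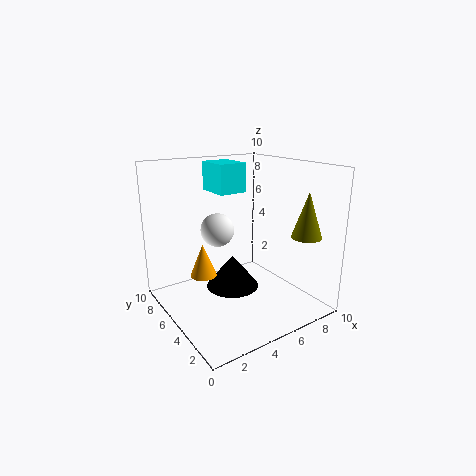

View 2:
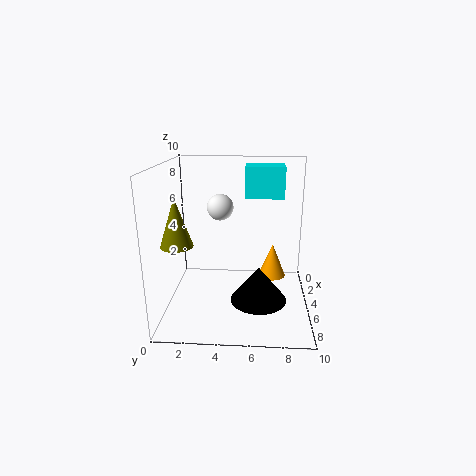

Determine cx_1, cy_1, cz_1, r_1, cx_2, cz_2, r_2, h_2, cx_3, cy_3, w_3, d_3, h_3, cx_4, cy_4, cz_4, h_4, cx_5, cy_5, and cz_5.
cx_1 = 3.5; cy_1 = 7.5; cz_1 = 1.5; r_1 = 1; cx_2 = 8; cz_2 = 5.5; r_2 = 1; h_2 = 3; cx_3 = 4; cy_3 = 5.5; w_3 = 2; d_3 = 2.5; h_3 = 2; cx_4 = 5.5; cy_4 = 6.5; cz_4 = 0.5; h_4 = 2.5; cx_5 = 2.5; cy_5 = 3.5; cz_5 = 6.5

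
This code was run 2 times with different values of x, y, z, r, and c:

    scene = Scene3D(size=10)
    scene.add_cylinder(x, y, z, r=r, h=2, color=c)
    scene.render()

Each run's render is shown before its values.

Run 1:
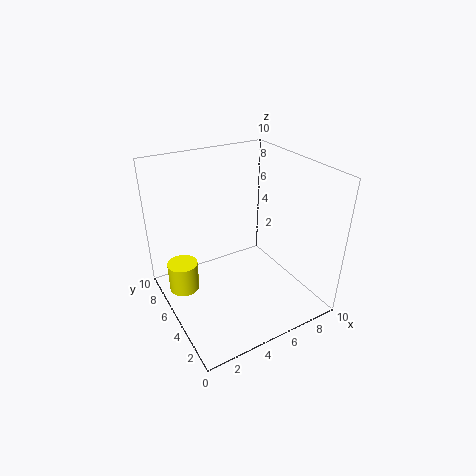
x = 1, y = 5.5, z = 2, r = 1, c = 'yellow'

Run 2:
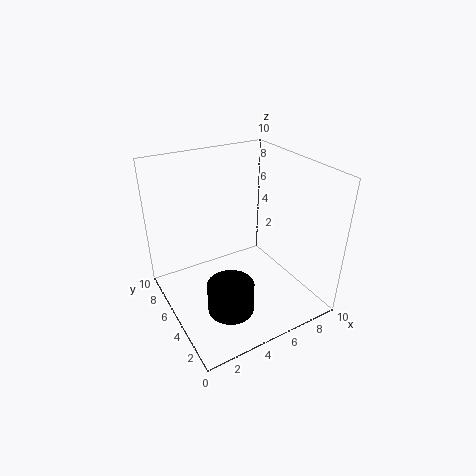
x = 3, y = 2.5, z = 1.5, r = 1.5, c = 'black'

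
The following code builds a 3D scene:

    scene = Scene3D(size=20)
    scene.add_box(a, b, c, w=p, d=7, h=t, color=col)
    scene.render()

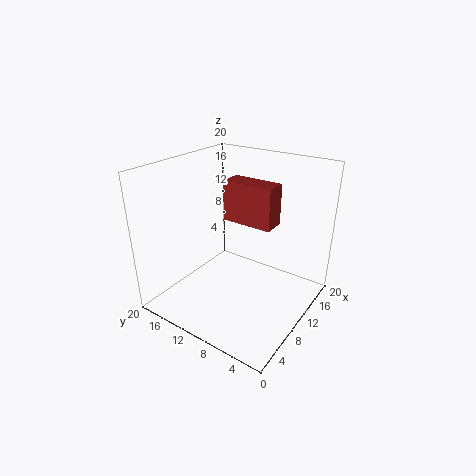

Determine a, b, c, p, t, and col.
a = 9.5
b = 5
c = 12.5
p = 3
t = 5.5
col = 'brown'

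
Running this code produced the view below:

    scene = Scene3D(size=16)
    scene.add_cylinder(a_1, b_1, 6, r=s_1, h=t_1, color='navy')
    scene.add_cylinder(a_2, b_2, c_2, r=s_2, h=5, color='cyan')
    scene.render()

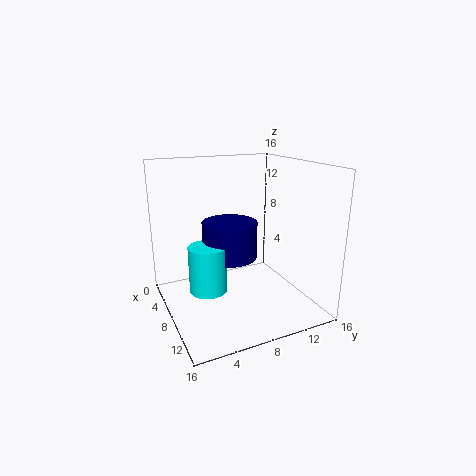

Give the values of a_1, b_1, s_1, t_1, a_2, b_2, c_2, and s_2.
a_1 = 8, b_1 = 7, s_1 = 3, t_1 = 4, a_2 = 9, b_2 = 4, c_2 = 3, s_2 = 2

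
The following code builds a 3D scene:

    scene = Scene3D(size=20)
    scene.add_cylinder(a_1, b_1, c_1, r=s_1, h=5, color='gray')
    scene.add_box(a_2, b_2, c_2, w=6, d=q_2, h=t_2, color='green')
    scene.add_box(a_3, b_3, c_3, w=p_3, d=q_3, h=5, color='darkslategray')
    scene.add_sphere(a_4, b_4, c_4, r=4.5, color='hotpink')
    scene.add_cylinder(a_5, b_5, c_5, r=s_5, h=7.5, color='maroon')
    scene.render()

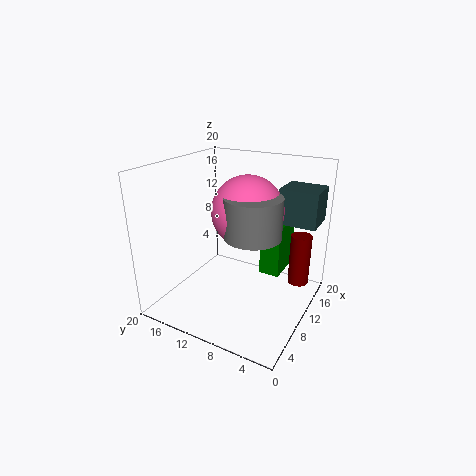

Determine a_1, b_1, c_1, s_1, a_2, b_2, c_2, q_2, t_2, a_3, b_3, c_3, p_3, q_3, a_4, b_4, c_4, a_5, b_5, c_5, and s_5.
a_1 = 6.5
b_1 = 6
c_1 = 12.5
s_1 = 3.5
a_2 = 13
b_2 = 5
c_2 = 3.5
q_2 = 3
t_2 = 7.5
a_3 = 14
b_3 = 0.5
c_3 = 11.5
p_3 = 5
q_3 = 5.5
a_4 = 8
b_4 = 7.5
c_4 = 15
a_5 = 15
b_5 = 2.5
c_5 = 2.5
s_5 = 1.5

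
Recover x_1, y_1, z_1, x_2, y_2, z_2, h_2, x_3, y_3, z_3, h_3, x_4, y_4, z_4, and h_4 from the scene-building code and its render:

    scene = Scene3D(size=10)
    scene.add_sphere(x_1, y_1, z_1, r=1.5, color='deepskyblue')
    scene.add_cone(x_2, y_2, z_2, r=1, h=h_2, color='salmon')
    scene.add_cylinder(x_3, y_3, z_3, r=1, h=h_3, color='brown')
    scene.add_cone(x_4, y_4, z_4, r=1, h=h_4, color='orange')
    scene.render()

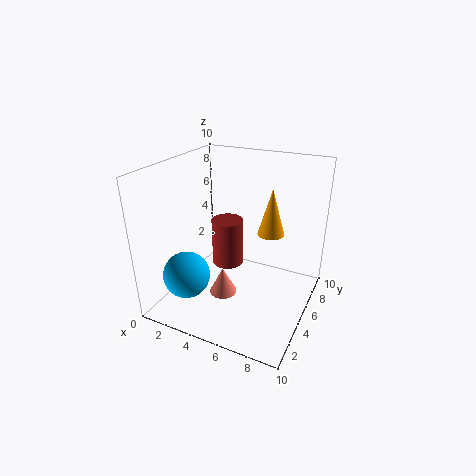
x_1 = 3; y_1 = 1.5; z_1 = 3.5; x_2 = 4; y_2 = 4.5; z_2 = 0.5; h_2 = 2; x_3 = 5; y_3 = 3.5; z_3 = 4; h_3 = 3; x_4 = 6.5; y_4 = 7.5; z_4 = 4.5; h_4 = 3.5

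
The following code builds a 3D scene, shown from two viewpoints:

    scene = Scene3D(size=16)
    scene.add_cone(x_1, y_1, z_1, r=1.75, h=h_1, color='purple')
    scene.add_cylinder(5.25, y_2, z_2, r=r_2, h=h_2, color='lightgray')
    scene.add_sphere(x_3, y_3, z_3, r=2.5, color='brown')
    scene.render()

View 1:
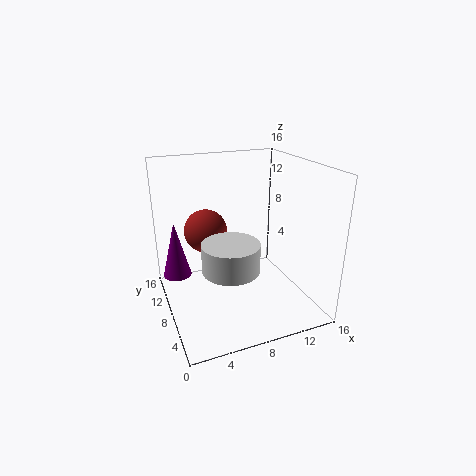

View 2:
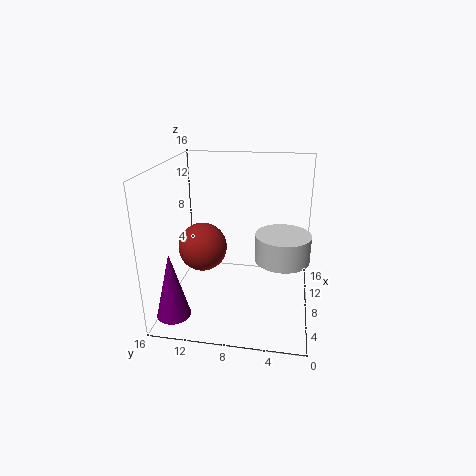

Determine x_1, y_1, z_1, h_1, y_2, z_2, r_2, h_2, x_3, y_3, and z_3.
x_1 = 2, y_1 = 13.75, z_1 = 1.5, h_1 = 7, y_2 = 3, z_2 = 7.25, r_2 = 2.75, h_2 = 2.75, x_3 = 5.25, y_3 = 11.25, z_3 = 8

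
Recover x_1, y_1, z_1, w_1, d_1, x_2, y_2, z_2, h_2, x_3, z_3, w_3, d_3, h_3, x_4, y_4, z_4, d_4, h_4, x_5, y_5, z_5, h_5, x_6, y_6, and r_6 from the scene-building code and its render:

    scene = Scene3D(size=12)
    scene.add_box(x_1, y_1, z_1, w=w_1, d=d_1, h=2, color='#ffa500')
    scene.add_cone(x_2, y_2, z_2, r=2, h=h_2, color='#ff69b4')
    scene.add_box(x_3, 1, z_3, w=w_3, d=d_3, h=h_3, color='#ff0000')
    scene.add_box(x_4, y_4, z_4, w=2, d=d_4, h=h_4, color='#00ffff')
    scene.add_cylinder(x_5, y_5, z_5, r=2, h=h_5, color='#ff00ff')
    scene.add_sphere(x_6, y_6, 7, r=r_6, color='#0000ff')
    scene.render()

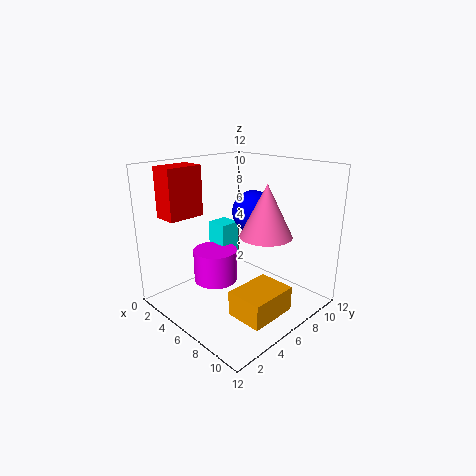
x_1 = 8
y_1 = 3
z_1 = 1
w_1 = 3
d_1 = 4
x_2 = 9
y_2 = 6
z_2 = 7
h_2 = 4
x_3 = 2
z_3 = 8
w_3 = 2
d_3 = 3
h_3 = 4
x_4 = 1
y_4 = 7
z_4 = 3
d_4 = 2
h_4 = 3
x_5 = 3
y_5 = 6
z_5 = 1
h_5 = 3
x_6 = 4
y_6 = 10
r_6 = 2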